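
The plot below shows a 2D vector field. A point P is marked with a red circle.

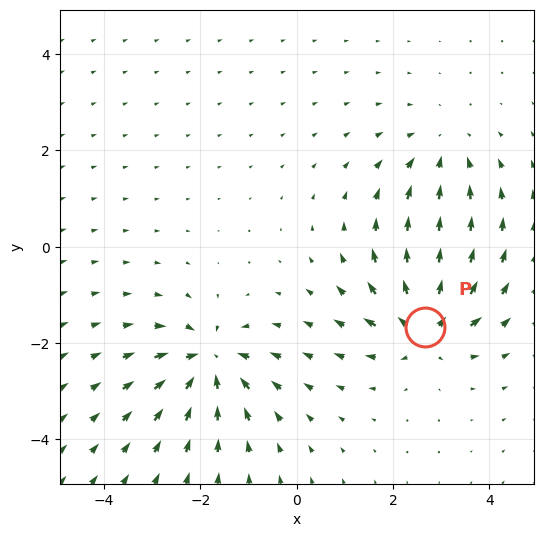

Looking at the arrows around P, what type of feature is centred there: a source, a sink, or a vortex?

source

At P (2.7, -1.7) the arrows spread outward. Divergence about +6, curl ≈0 — positive divergence with near-zero curl is a source.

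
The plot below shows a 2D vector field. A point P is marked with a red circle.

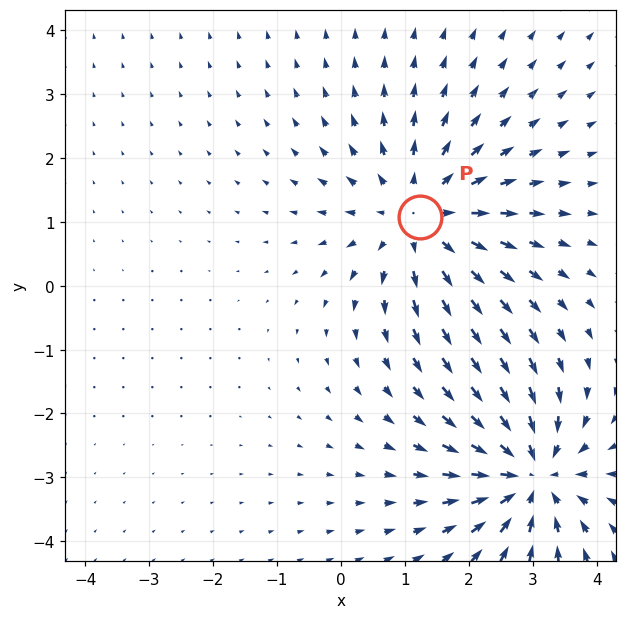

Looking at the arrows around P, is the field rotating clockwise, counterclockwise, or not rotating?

not rotating

Near P at (1.2, 1.1) the arrows show no circulation. The curl there is ≈0.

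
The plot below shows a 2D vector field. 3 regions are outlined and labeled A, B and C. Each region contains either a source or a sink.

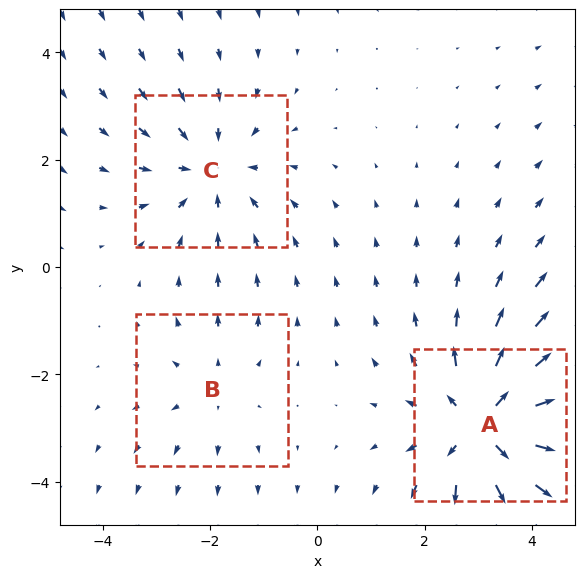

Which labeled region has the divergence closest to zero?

Divergence at each region's feature centre — A: about +4, B: about +2, C: about -3. Region B is closest to zero.

B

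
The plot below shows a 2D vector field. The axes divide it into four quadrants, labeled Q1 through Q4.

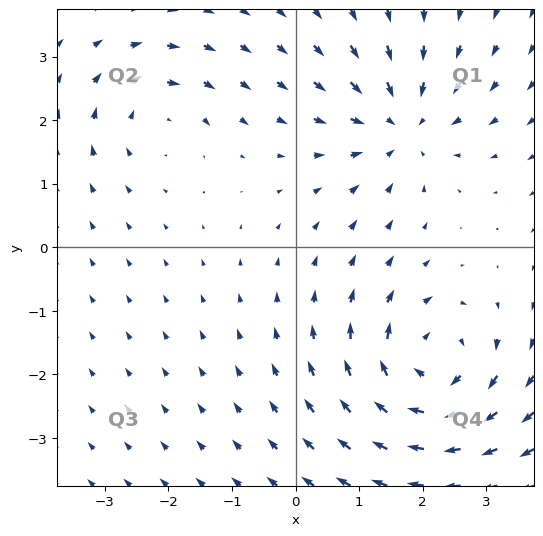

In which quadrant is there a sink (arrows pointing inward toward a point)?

Q1

The sink sits at approximately (1.7, 1.9), which lies in quadrant Q1. The divergence there is about -4, negative as expected for a sink.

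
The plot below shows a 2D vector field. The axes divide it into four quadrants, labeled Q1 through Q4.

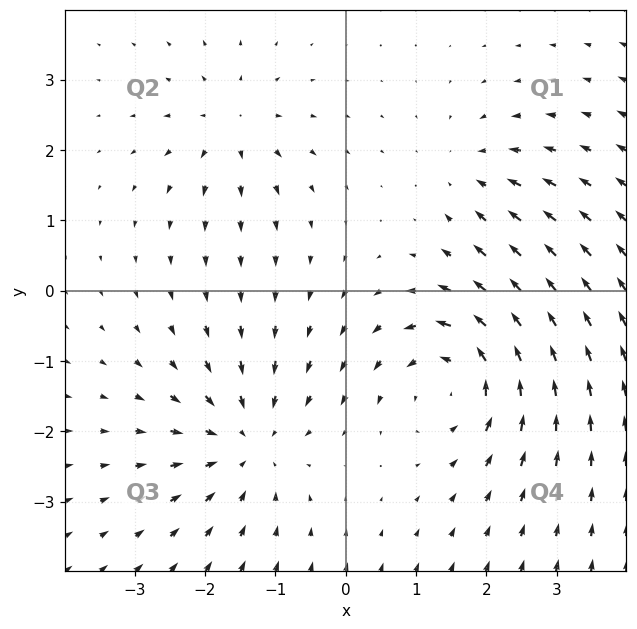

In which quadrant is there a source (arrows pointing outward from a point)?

The source sits at approximately (-1.6, 2.3), which lies in quadrant Q2. The divergence there is about +4, positive as expected for a source.

Q2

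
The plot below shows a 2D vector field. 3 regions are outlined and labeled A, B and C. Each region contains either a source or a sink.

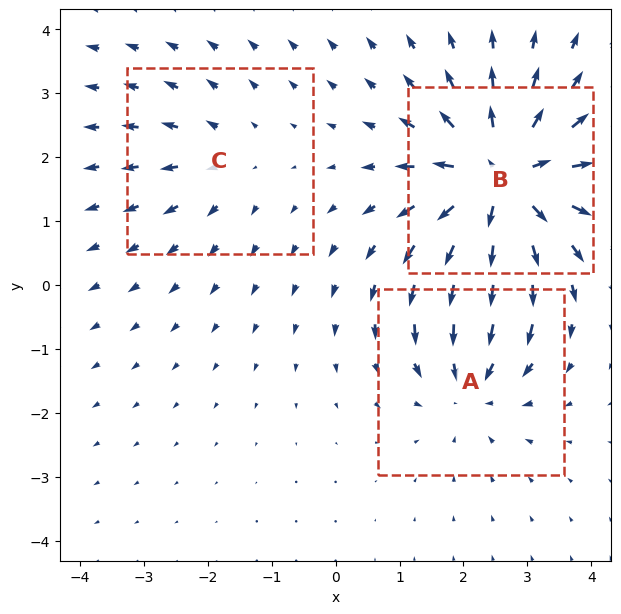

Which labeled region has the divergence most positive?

Divergence at each region's feature centre — A: about -3, B: about +6, C: about +2. Region B is most positive.

B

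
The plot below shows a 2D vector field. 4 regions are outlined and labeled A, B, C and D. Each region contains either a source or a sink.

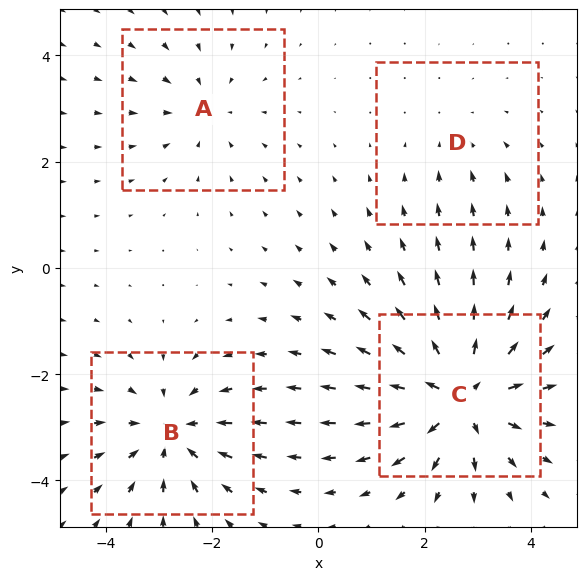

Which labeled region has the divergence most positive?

Divergence at each region's feature centre — A: about -3, B: about -5, C: about +7, D: about -2. Region C is most positive.

C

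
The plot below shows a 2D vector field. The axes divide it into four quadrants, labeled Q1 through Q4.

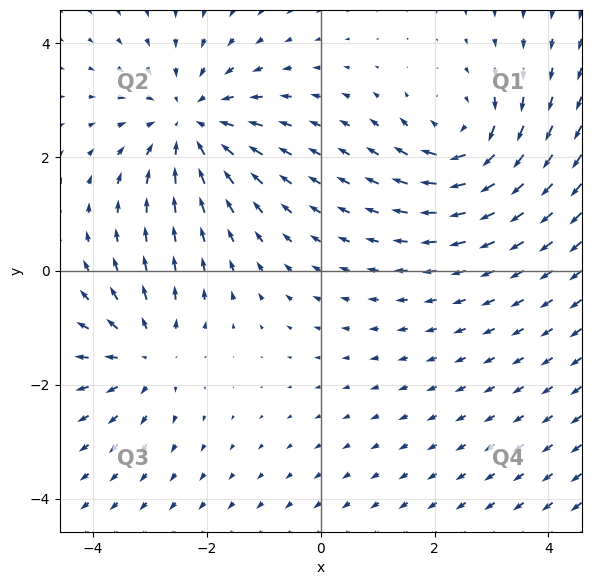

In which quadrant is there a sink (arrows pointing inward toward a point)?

Q2

The sink sits at approximately (-2.3, 2.6), which lies in quadrant Q2. The divergence there is about -4, negative as expected for a sink.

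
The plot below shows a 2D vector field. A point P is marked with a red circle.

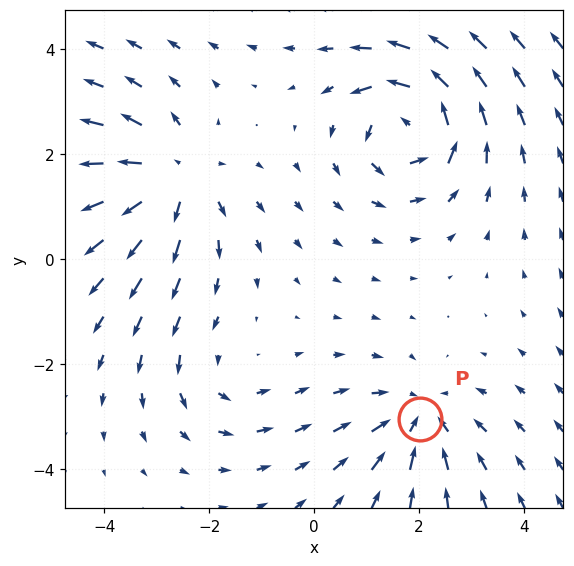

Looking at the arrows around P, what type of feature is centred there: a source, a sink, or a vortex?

sink

At P (2.0, -3.1) the arrows converge inward. Divergence about -4, curl ≈0 — negative divergence with near-zero curl is a sink.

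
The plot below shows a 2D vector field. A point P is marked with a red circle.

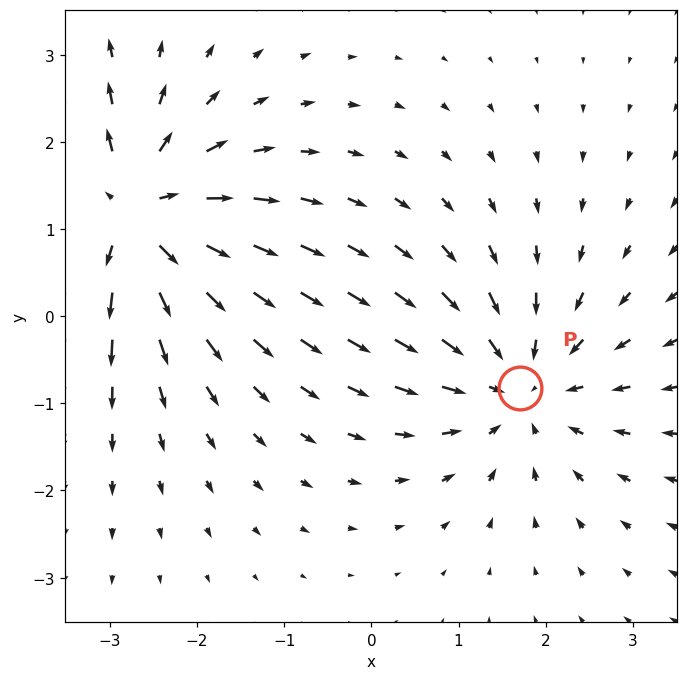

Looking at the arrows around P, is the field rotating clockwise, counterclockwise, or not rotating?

Near P at (1.7, -0.8) the arrows show no circulation. The curl there is ≈0.

not rotating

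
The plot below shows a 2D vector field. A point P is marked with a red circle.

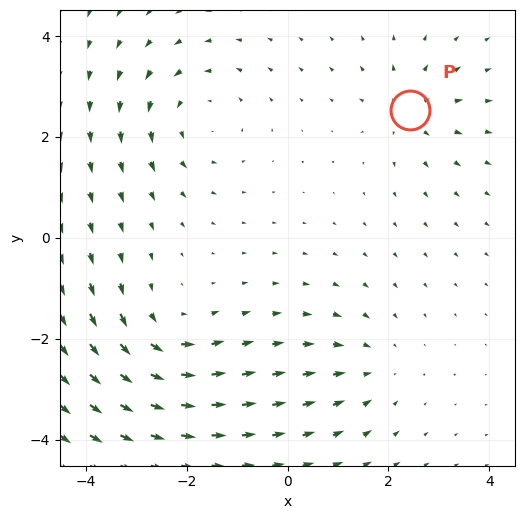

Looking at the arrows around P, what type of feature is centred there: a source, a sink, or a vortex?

At P (2.4, 2.5) the arrows spread outward. Divergence about +4, curl ≈0 — positive divergence with near-zero curl is a source.

source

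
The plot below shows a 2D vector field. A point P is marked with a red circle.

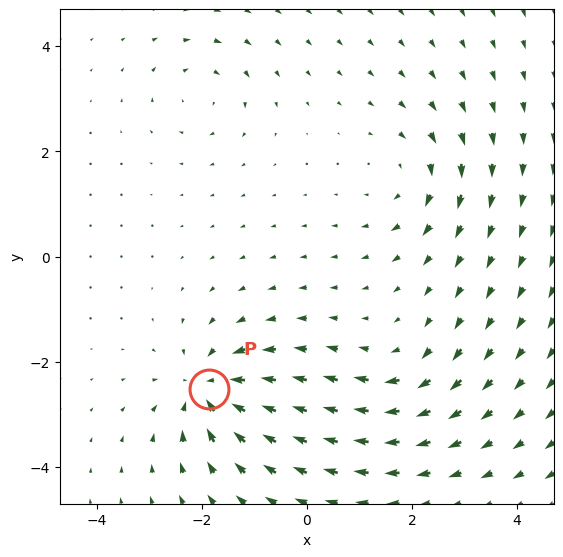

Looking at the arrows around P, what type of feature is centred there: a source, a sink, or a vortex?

sink

At P (-1.9, -2.5) the arrows converge inward. Divergence about -6, curl ≈0 — negative divergence with near-zero curl is a sink.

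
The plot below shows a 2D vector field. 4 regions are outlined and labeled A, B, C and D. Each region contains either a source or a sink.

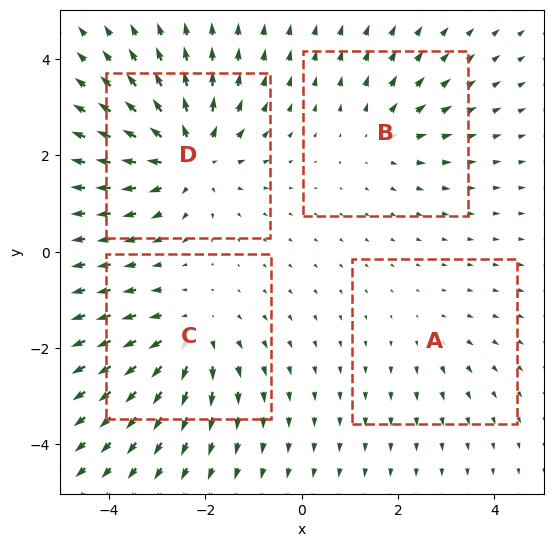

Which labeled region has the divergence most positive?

Divergence at each region's feature centre — A: about +2, B: about +3, C: about +5, D: about +6. Region D is most positive.

D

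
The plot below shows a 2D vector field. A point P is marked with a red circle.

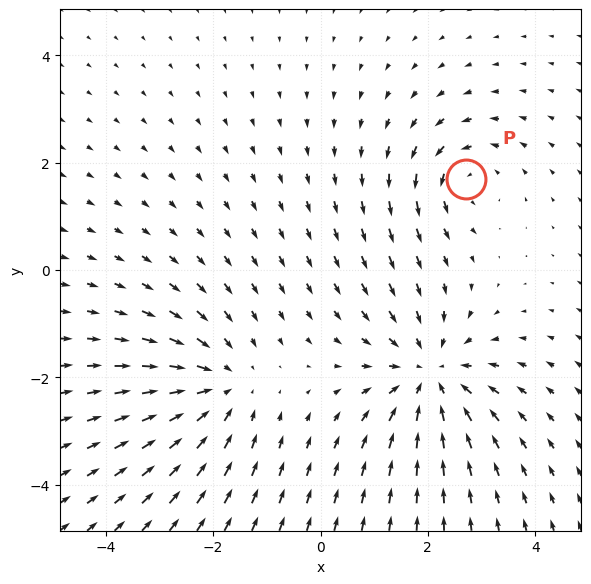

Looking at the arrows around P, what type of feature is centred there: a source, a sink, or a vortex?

At P (2.7, 1.7) the arrows circulate counterclockwise. Divergence ≈0, curl about +4 — near-zero divergence with nonzero curl is a vortex.

vortex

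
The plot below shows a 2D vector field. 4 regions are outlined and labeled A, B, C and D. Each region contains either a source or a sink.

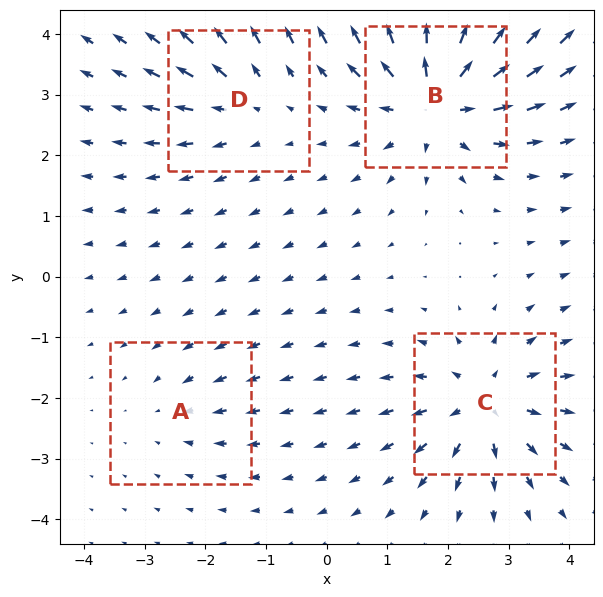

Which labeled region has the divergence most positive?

B

Divergence at each region's feature centre — A: about -2, B: about +7, C: about +6, D: about +3. Region B is most positive.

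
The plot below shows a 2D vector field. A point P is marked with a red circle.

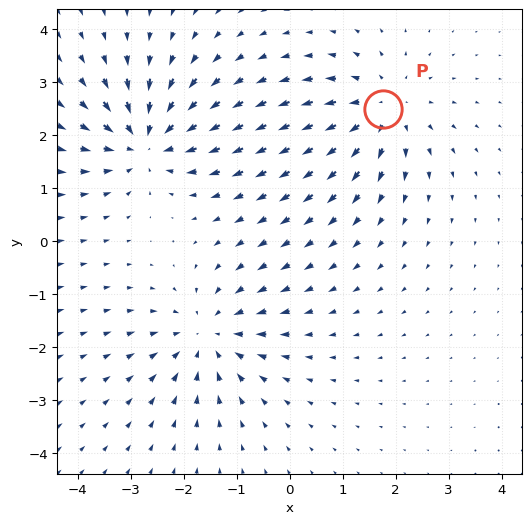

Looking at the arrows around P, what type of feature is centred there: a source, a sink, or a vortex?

source

At P (1.8, 2.5) the arrows spread outward. Divergence about +5, curl ≈0 — positive divergence with near-zero curl is a source.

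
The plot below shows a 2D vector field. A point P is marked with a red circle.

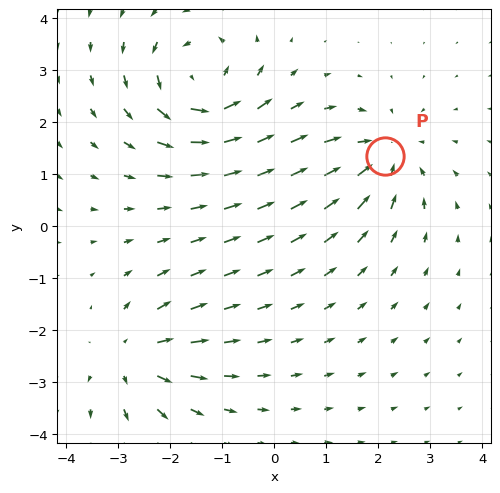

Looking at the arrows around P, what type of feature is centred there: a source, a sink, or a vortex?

sink

At P (2.1, 1.3) the arrows converge inward. Divergence about -4, curl ≈0 — negative divergence with near-zero curl is a sink.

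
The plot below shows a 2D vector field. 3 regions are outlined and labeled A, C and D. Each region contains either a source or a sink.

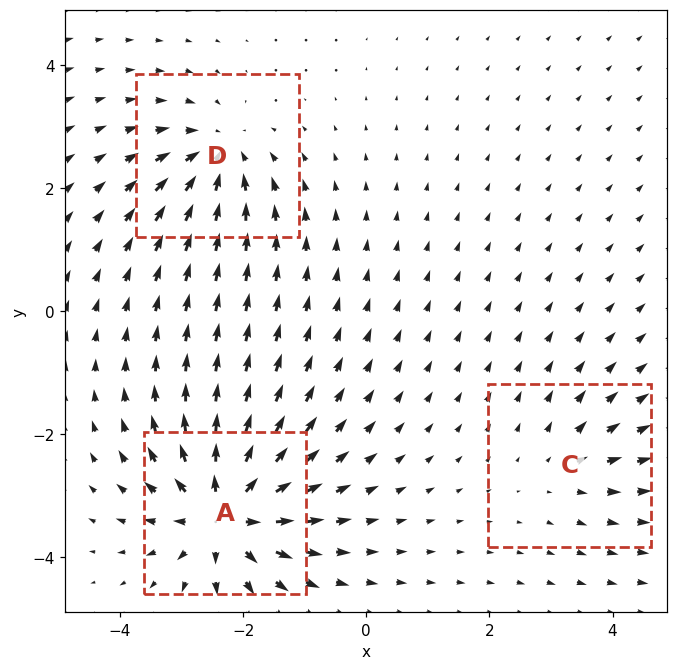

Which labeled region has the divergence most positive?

A

Divergence at each region's feature centre — A: about +6, C: about +2, D: about -4. Region A is most positive.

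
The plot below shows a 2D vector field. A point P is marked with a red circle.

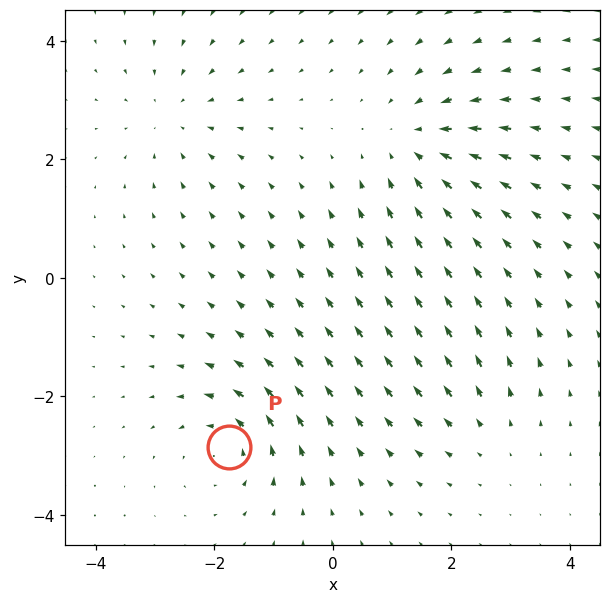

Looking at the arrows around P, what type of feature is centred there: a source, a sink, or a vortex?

vortex

At P (-1.7, -2.9) the arrows circulate counterclockwise. Divergence ≈0, curl about +5 — near-zero divergence with nonzero curl is a vortex.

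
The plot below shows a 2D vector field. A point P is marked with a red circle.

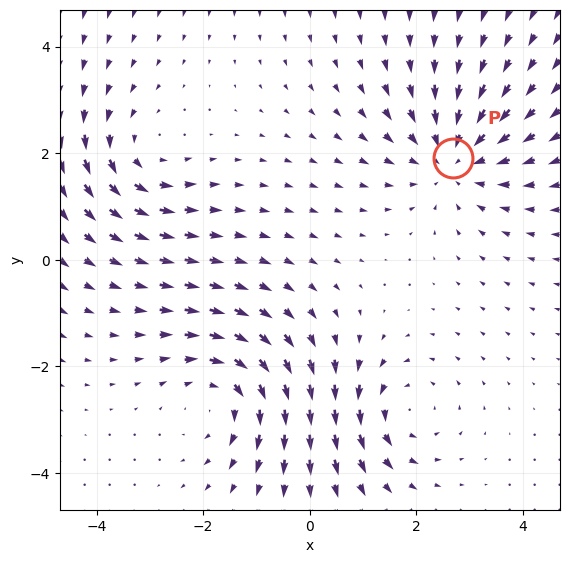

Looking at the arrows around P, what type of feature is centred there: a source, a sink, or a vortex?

At P (2.7, 1.9) the arrows converge inward. Divergence about -4, curl ≈0 — negative divergence with near-zero curl is a sink.

sink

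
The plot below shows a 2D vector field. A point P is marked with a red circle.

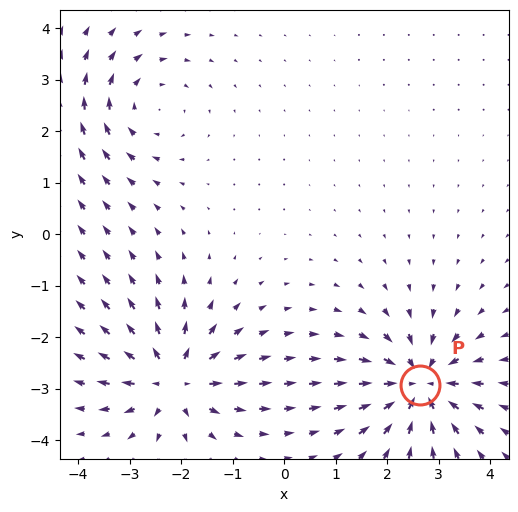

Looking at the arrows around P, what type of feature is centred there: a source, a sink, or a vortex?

At P (2.6, -2.9) the arrows converge inward. Divergence about -5, curl ≈0 — negative divergence with near-zero curl is a sink.

sink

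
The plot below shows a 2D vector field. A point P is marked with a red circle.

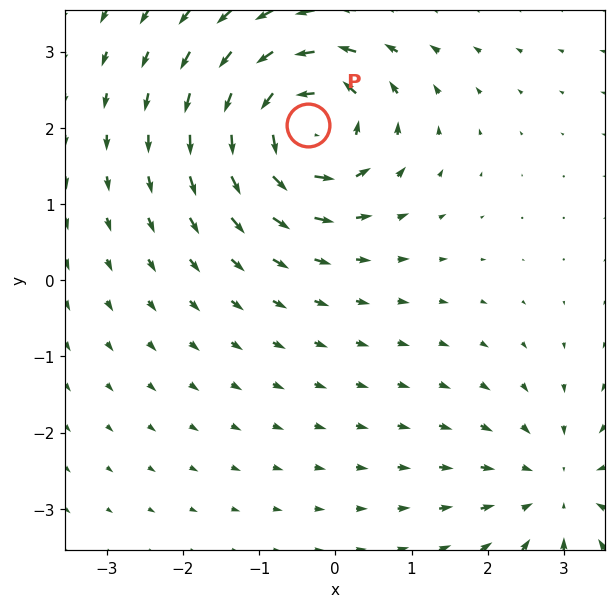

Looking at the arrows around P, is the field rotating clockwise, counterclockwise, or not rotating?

counterclockwise

Near P at (-0.4, 2.0) the arrows circulate counterclockwise. The curl (z-component) there is about +7; positive curl means counterclockwise rotation.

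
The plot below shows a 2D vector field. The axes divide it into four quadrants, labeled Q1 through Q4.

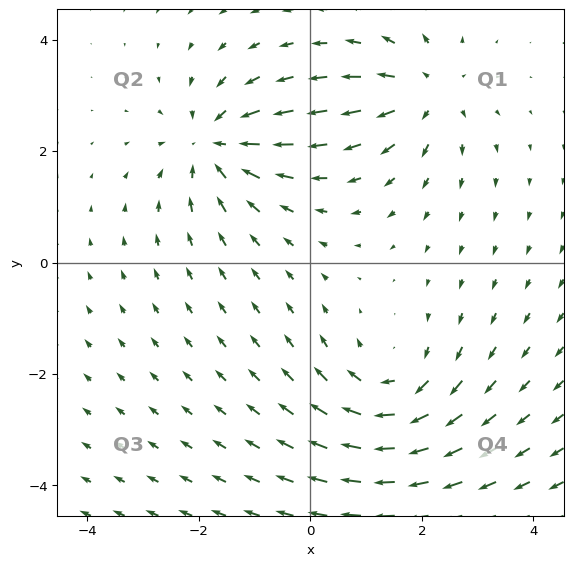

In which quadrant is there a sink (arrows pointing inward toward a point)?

The sink sits at approximately (-1.7, 2.1), which lies in quadrant Q2. The divergence there is about -5, negative as expected for a sink.

Q2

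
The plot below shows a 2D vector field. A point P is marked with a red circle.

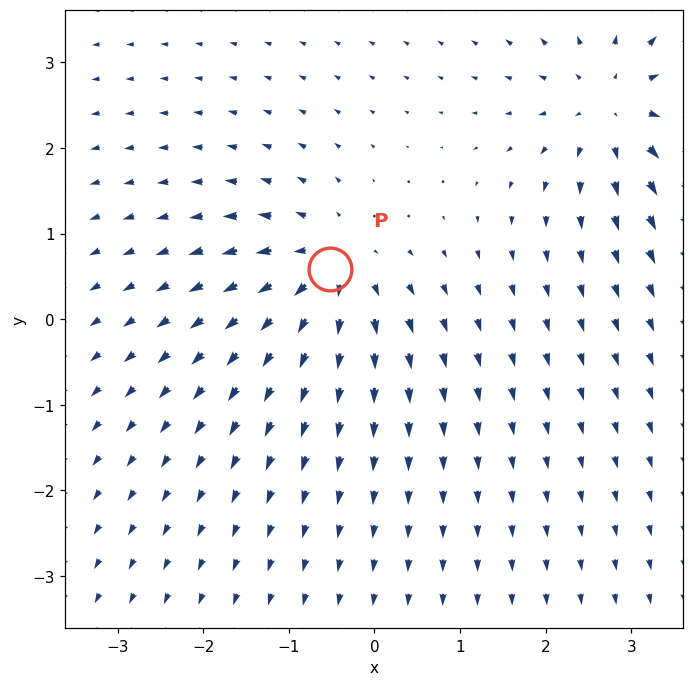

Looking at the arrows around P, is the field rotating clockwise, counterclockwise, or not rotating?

not rotating

Near P at (-0.5, 0.6) the arrows show no circulation. The curl there is ≈0.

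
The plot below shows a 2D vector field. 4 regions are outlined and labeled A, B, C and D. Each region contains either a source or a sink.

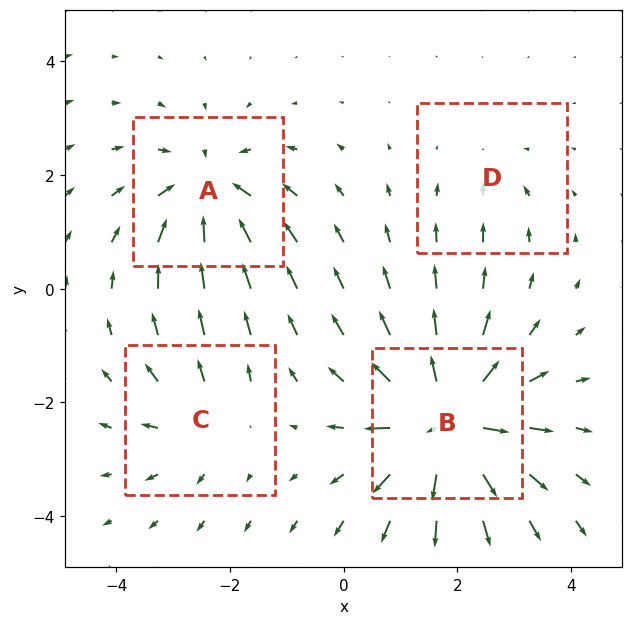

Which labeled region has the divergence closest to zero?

Divergence at each region's feature centre — A: about -5, B: about +8, C: about +3, D: about -2. Region D is closest to zero.

D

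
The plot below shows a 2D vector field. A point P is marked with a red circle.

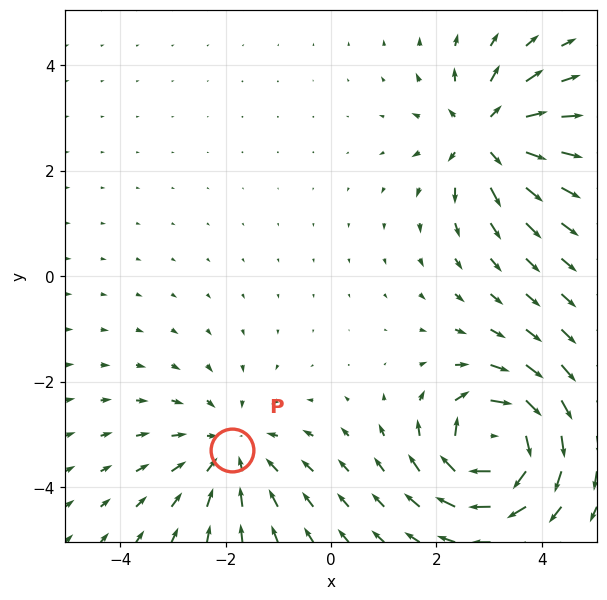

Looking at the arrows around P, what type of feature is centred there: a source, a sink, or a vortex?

sink

At P (-1.9, -3.3) the arrows converge inward. Divergence about -3, curl ≈0 — negative divergence with near-zero curl is a sink.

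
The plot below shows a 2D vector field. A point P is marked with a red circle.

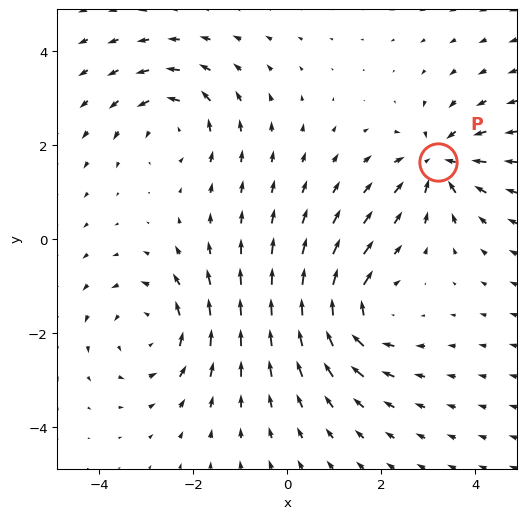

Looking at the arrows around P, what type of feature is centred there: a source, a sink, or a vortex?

sink

At P (3.2, 1.6) the arrows converge inward. Divergence about -5, curl ≈0 — negative divergence with near-zero curl is a sink.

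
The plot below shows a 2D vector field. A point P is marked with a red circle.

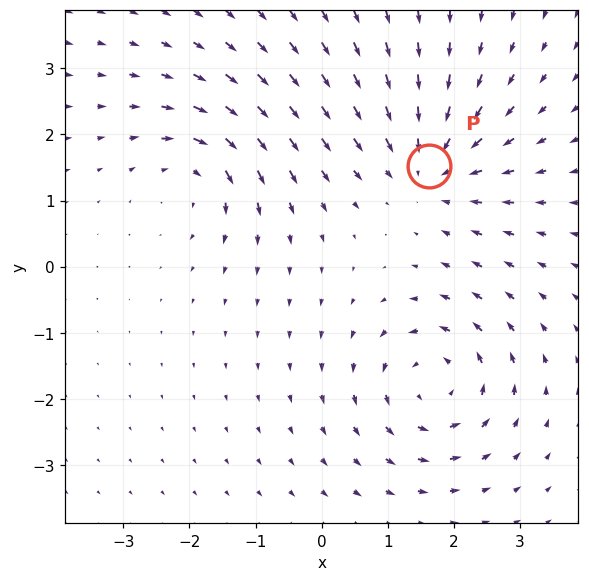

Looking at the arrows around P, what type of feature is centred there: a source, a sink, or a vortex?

At P (1.6, 1.5) the arrows converge inward. Divergence about -4, curl ≈0 — negative divergence with near-zero curl is a sink.

sink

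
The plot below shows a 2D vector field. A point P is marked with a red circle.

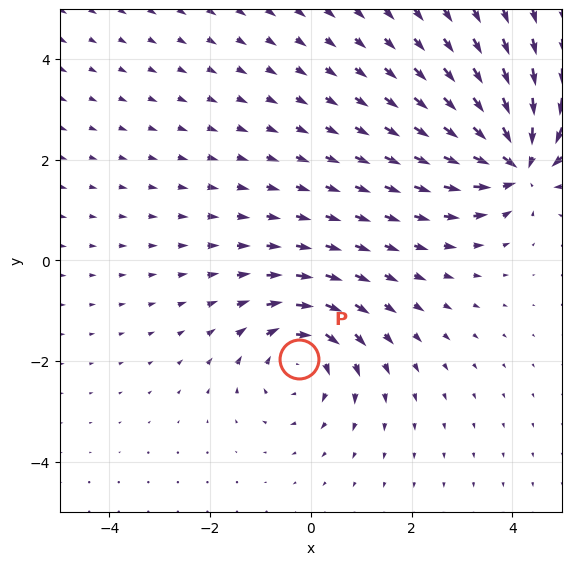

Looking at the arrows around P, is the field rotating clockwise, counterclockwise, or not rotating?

Near P at (-0.2, -2.0) the arrows circulate clockwise. The curl (z-component) there is about -3; negative curl means clockwise rotation.

clockwise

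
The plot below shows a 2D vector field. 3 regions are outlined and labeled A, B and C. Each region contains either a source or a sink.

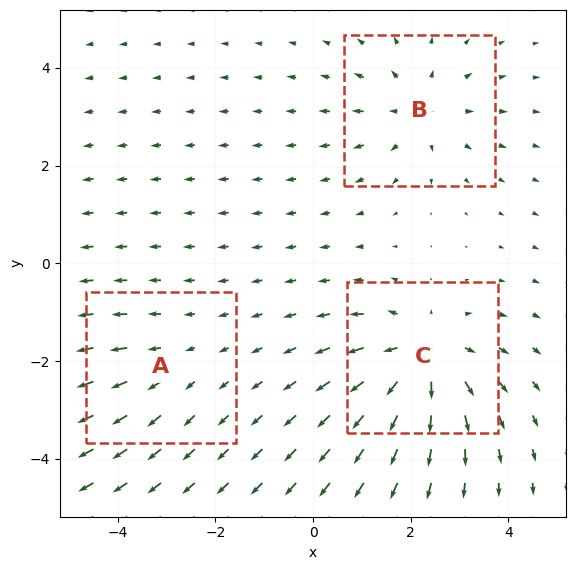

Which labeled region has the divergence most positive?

Divergence at each region's feature centre — A: about +2, B: about +3, C: about +5. Region C is most positive.

C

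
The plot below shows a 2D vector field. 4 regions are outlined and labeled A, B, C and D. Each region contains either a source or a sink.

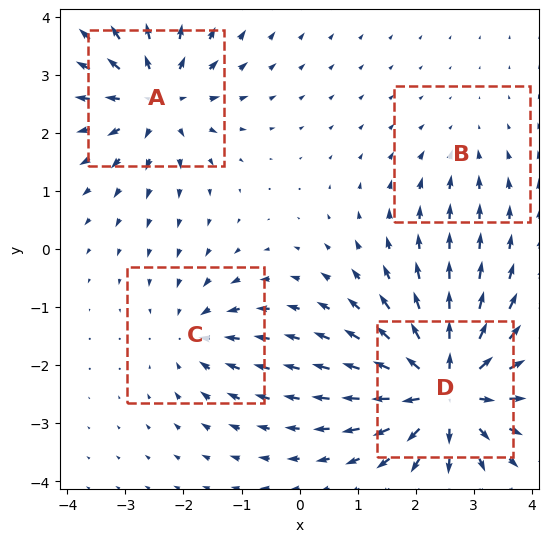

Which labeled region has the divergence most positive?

D

Divergence at each region's feature centre — A: about +6, B: about -2, C: about -4, D: about +9. Region D is most positive.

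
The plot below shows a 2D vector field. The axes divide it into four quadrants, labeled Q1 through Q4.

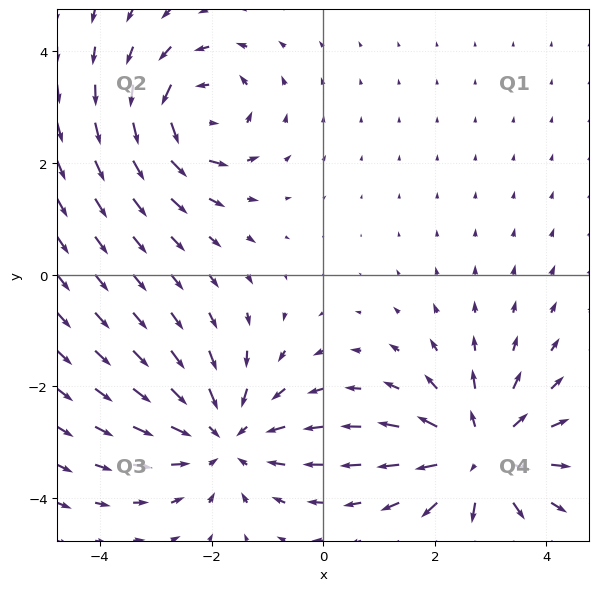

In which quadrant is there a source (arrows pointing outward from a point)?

Q4

The source sits at approximately (2.8, -3.2), which lies in quadrant Q4. The divergence there is about +4, positive as expected for a source.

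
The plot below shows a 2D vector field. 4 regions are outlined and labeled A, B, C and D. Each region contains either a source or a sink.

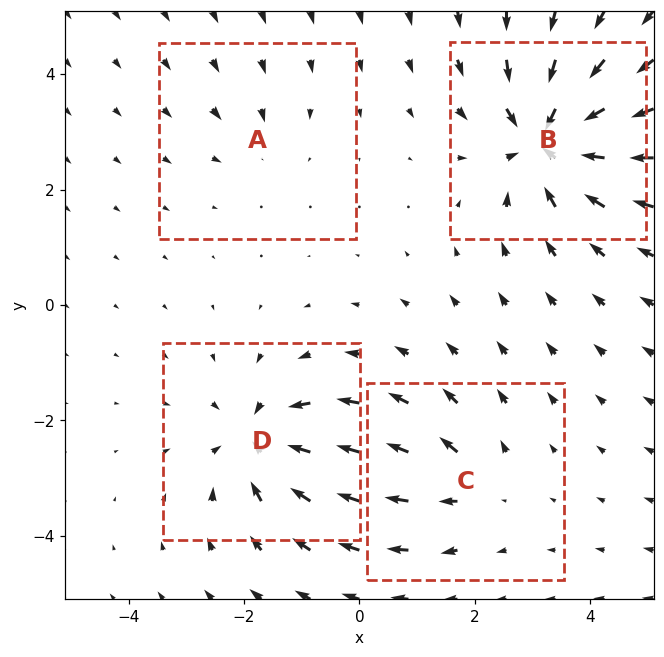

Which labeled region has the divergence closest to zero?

Divergence at each region's feature centre — A: about -2, B: about -7, C: about +4, D: about -6. Region A is closest to zero.

A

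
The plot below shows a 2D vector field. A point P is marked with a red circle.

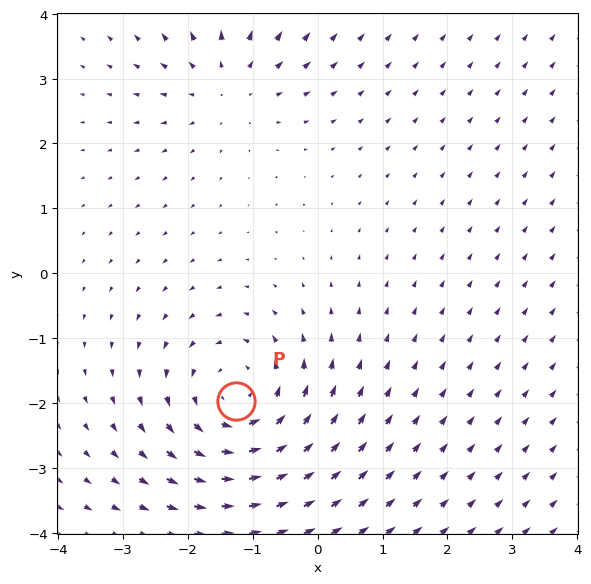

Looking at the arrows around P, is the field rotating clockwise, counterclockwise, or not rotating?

Near P at (-1.3, -2.0) the arrows circulate counterclockwise. The curl (z-component) there is about +4; positive curl means counterclockwise rotation.

counterclockwise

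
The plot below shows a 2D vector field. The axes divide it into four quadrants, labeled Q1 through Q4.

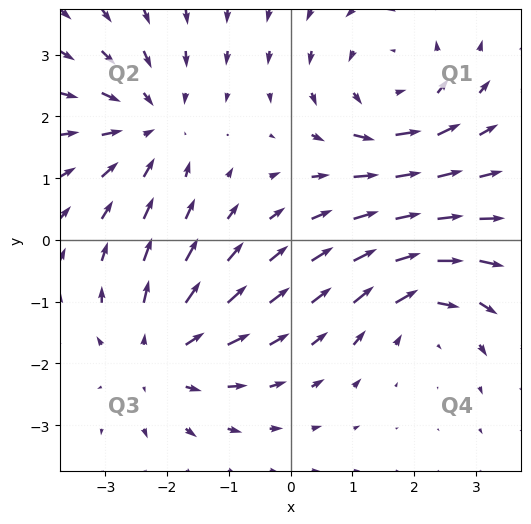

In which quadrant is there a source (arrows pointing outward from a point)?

The source sits at approximately (-2.1, -1.9), which lies in quadrant Q3. The divergence there is about +4, positive as expected for a source.

Q3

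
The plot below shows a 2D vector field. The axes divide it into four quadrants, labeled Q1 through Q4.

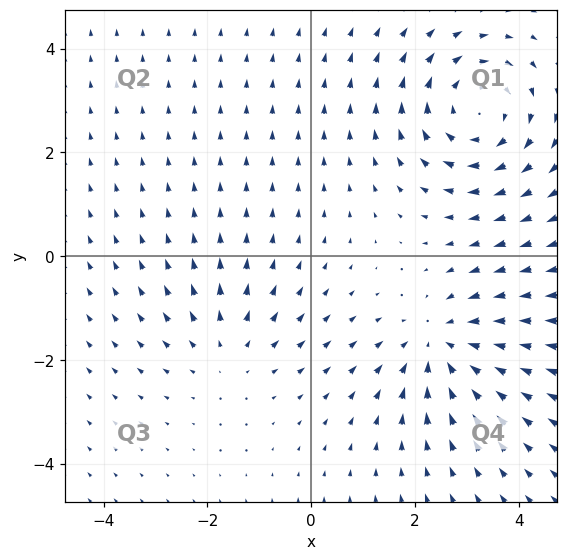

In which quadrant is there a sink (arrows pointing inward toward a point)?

The sink sits at approximately (2.5, -1.7), which lies in quadrant Q4. The divergence there is about -4, negative as expected for a sink.

Q4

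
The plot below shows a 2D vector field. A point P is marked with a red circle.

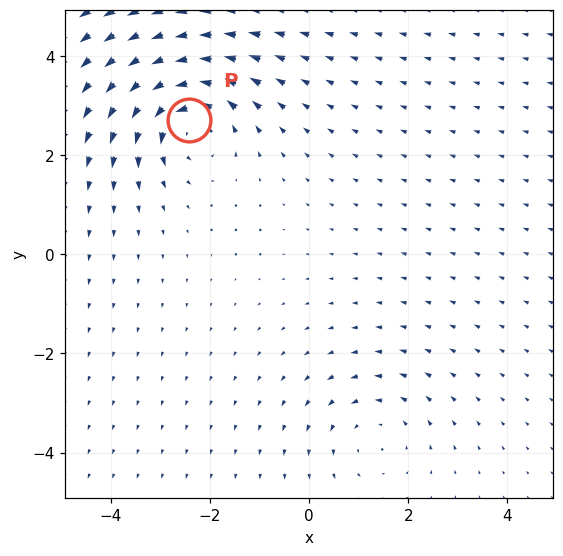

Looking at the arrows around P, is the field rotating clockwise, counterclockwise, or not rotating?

counterclockwise

Near P at (-2.4, 2.7) the arrows circulate counterclockwise. The curl (z-component) there is about +5; positive curl means counterclockwise rotation.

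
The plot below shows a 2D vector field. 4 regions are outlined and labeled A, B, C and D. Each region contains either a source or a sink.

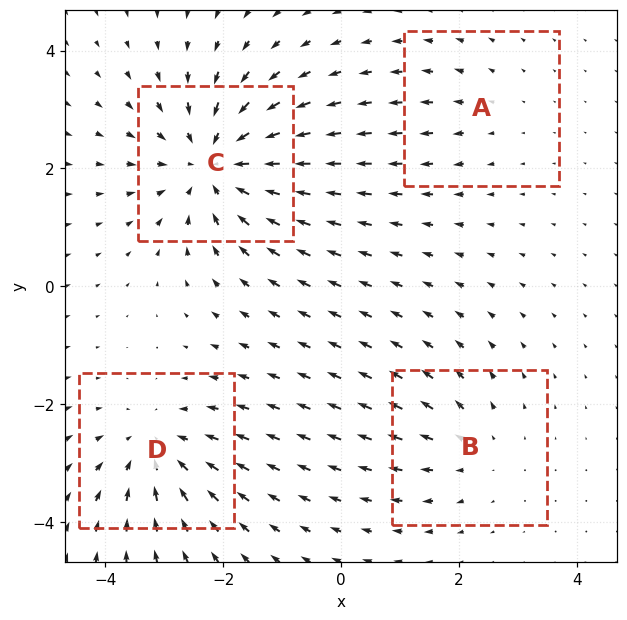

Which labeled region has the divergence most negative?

Divergence at each region's feature centre — A: about +2, B: about +3, C: about -6, D: about -4. Region C is most negative.

C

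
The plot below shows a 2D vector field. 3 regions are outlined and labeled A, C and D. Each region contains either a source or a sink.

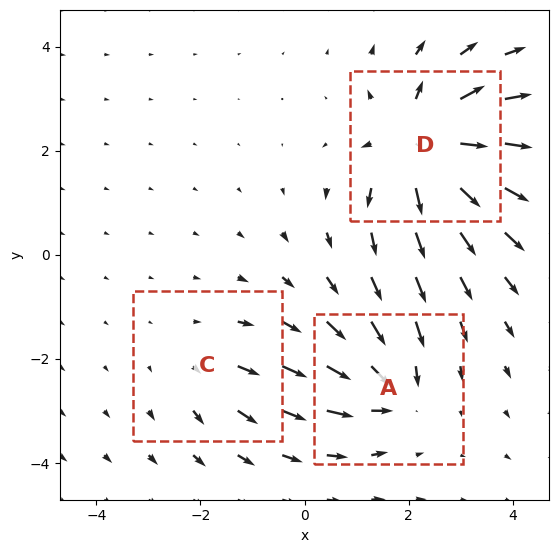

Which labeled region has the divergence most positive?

Divergence at each region's feature centre — A: about -4, C: about +2, D: about +6. Region D is most positive.

D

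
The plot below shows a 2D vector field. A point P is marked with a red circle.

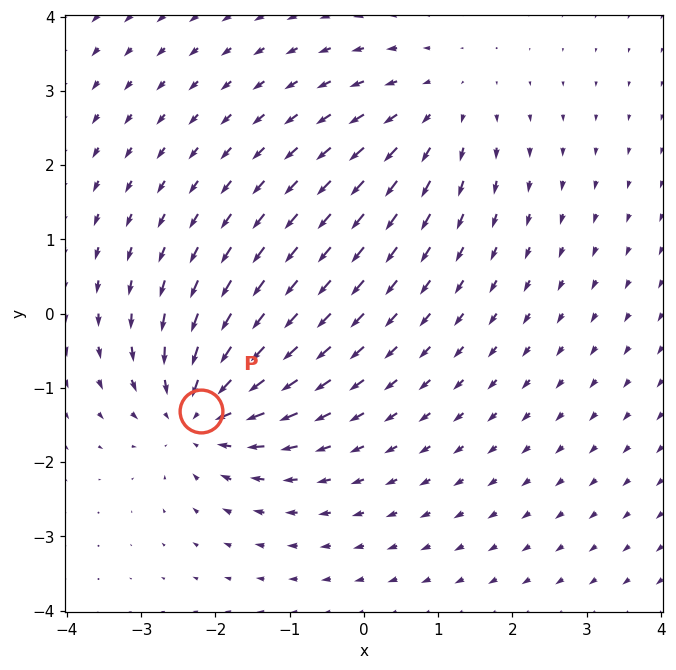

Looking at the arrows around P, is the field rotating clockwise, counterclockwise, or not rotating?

not rotating

Near P at (-2.2, -1.3) the arrows show no circulation. The curl there is ≈0.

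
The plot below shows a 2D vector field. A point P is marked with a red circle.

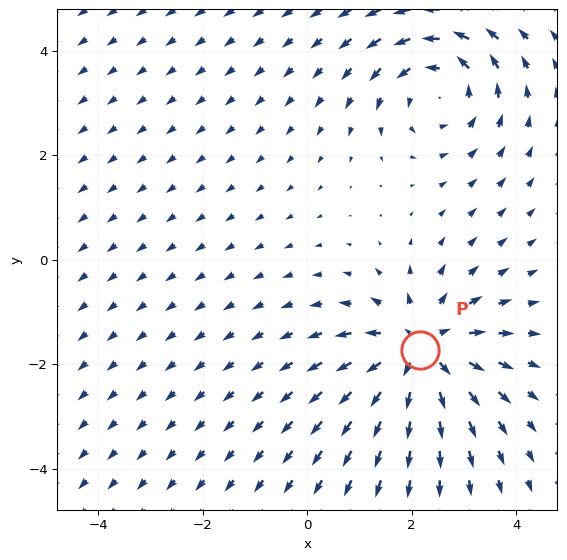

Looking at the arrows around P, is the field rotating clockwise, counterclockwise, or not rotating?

not rotating

Near P at (2.2, -1.7) the arrows show no circulation. The curl there is ≈0.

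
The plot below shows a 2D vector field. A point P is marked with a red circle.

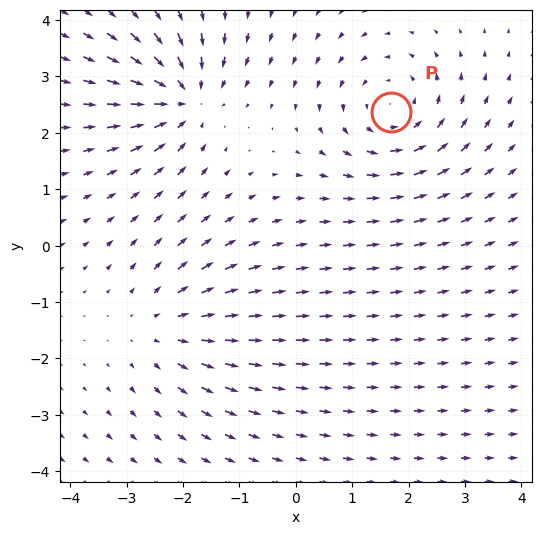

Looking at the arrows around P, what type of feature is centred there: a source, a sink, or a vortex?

vortex

At P (1.7, 2.4) the arrows circulate counterclockwise. Divergence ≈0, curl about +3 — near-zero divergence with nonzero curl is a vortex.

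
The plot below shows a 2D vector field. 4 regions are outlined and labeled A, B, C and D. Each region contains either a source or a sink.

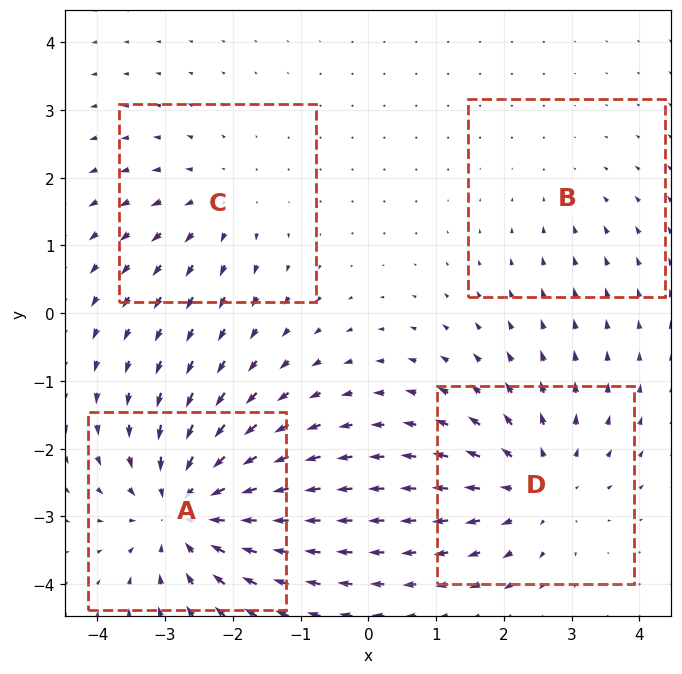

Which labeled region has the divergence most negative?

Divergence at each region's feature centre — A: about -7, B: about -2, C: about +3, D: about +5. Region A is most negative.

A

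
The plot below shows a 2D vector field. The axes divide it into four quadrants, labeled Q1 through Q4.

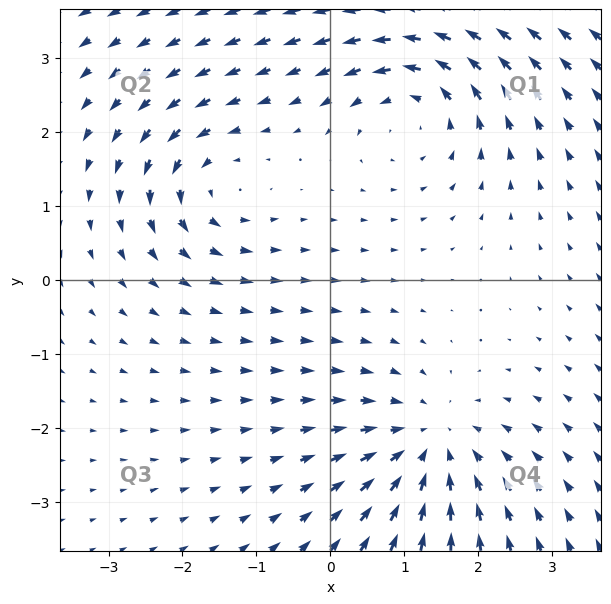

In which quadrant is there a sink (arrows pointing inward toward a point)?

The sink sits at approximately (1.3, -2.2), which lies in quadrant Q4. The divergence there is about -5, negative as expected for a sink.

Q4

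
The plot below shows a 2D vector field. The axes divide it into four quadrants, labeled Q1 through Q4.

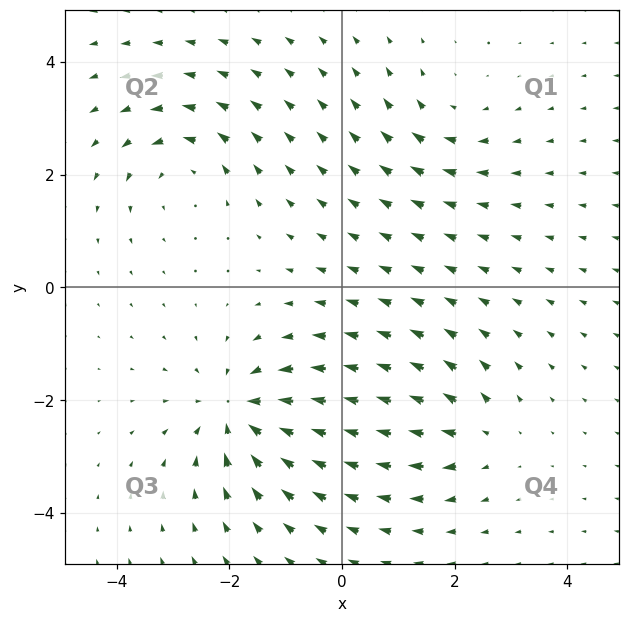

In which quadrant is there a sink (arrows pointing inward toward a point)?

The sink sits at approximately (-1.8, -2.2), which lies in quadrant Q3. The divergence there is about -5, negative as expected for a sink.

Q3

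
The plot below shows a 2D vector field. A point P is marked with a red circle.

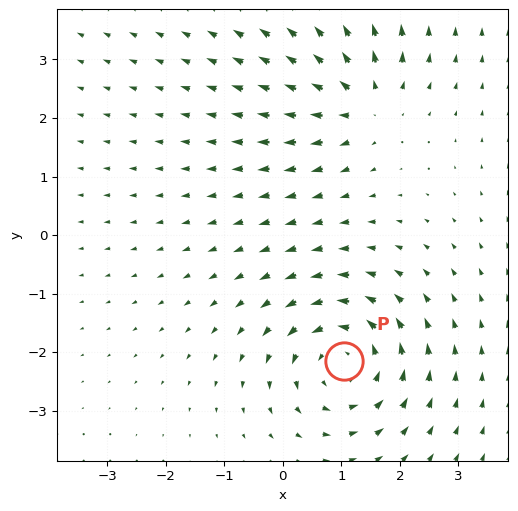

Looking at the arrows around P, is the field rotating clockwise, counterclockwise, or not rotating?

Near P at (1.1, -2.2) the arrows circulate counterclockwise. The curl (z-component) there is about +4; positive curl means counterclockwise rotation.

counterclockwise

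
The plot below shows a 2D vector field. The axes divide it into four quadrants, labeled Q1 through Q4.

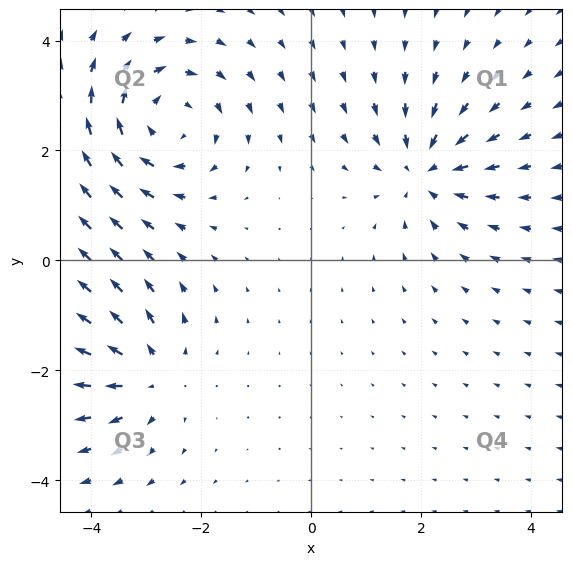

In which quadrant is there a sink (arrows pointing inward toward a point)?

Q1

The sink sits at approximately (2.1, 1.6), which lies in quadrant Q1. The divergence there is about -3, negative as expected for a sink.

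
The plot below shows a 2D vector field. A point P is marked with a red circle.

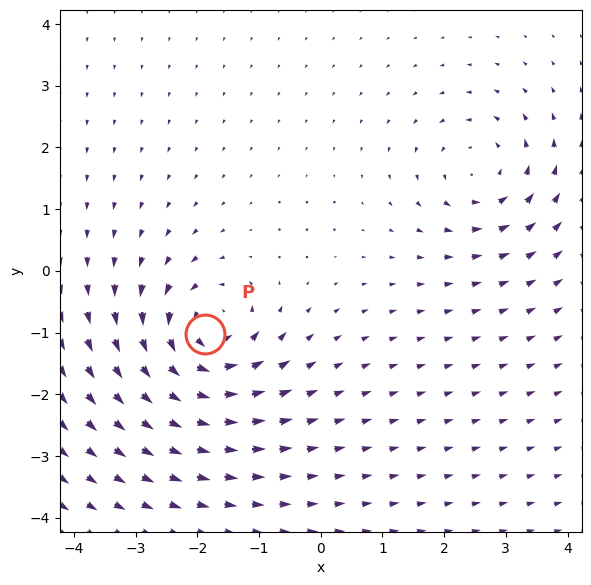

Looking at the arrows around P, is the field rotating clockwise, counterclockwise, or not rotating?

counterclockwise

Near P at (-1.9, -1.0) the arrows circulate counterclockwise. The curl (z-component) there is about +7; positive curl means counterclockwise rotation.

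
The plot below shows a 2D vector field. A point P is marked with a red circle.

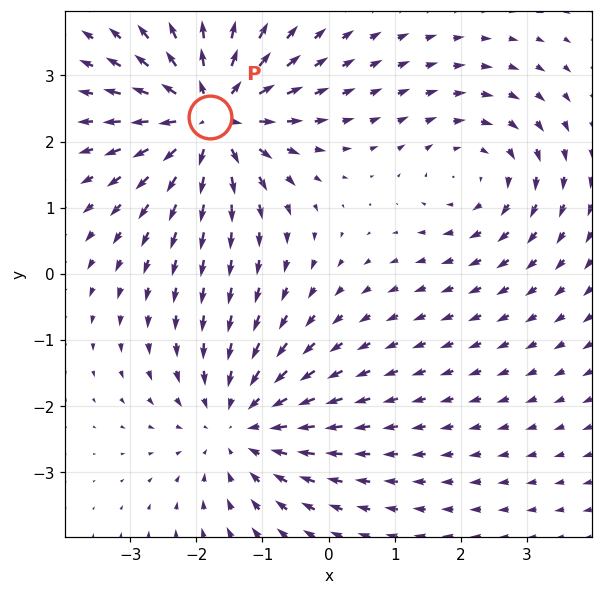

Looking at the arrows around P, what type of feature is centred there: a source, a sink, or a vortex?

source

At P (-1.8, 2.4) the arrows spread outward. Divergence about +5, curl ≈0 — positive divergence with near-zero curl is a source.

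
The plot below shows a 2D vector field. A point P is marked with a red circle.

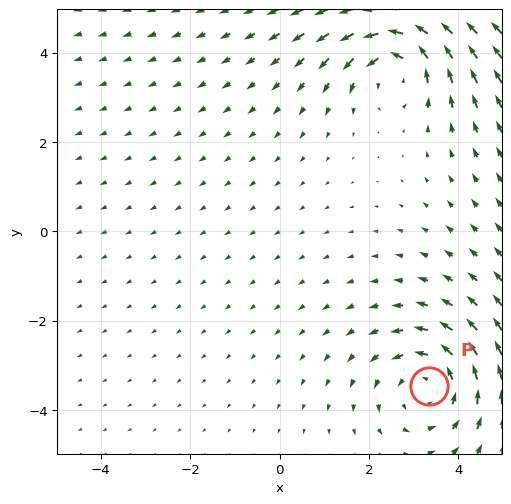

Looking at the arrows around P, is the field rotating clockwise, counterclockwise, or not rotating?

Near P at (3.3, -3.5) the arrows circulate counterclockwise. The curl (z-component) there is about +4; positive curl means counterclockwise rotation.

counterclockwise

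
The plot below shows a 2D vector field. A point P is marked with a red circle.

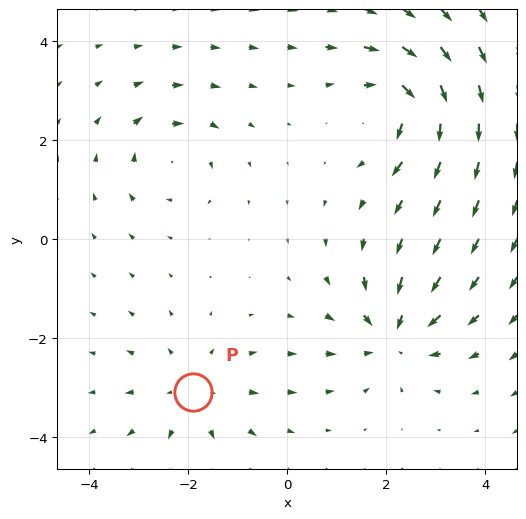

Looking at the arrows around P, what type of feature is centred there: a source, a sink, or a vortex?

At P (-1.9, -3.1) the arrows spread outward. Divergence about +3, curl ≈0 — positive divergence with near-zero curl is a source.

source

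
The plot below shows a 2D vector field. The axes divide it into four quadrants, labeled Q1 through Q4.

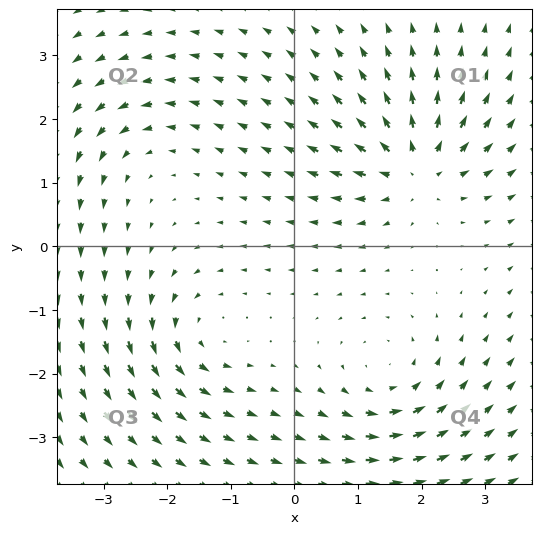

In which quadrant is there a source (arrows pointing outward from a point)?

Q1

The source sits at approximately (1.9, 1.2), which lies in quadrant Q1. The divergence there is about +7, positive as expected for a source.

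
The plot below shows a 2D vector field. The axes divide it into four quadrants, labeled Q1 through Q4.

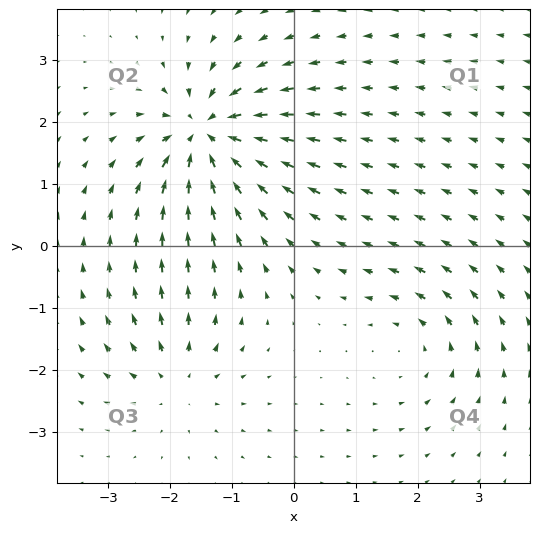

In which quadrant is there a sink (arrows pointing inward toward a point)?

Q2

The sink sits at approximately (-1.4, 1.8), which lies in quadrant Q2. The divergence there is about -7, negative as expected for a sink.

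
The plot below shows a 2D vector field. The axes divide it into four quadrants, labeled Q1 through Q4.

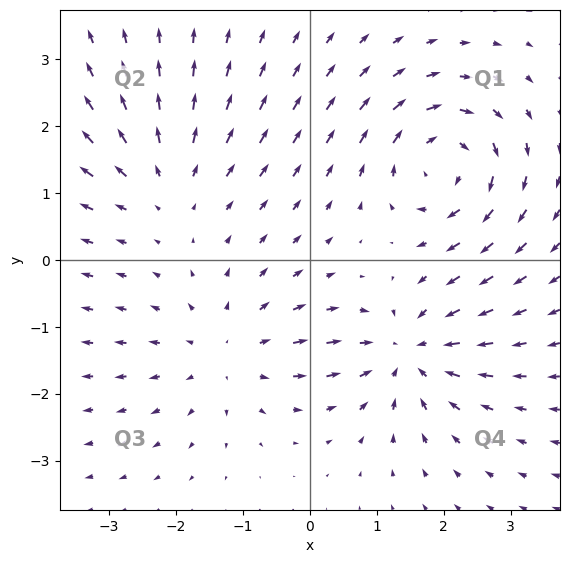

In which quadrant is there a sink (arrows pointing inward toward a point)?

The sink sits at approximately (1.5, -1.4), which lies in quadrant Q4. The divergence there is about -5, negative as expected for a sink.

Q4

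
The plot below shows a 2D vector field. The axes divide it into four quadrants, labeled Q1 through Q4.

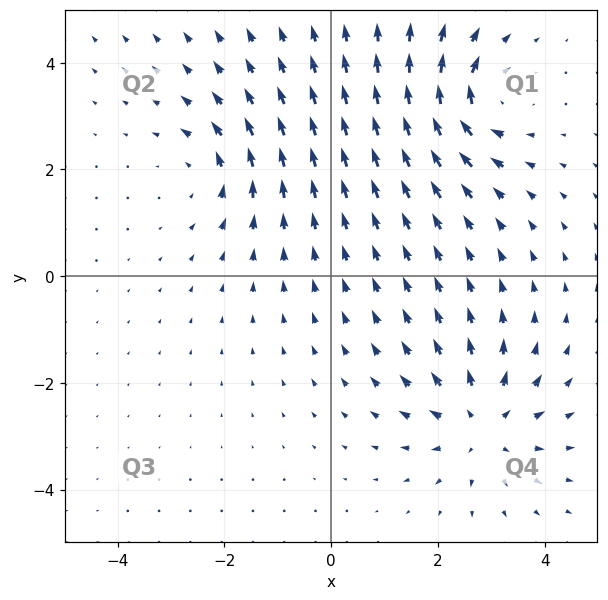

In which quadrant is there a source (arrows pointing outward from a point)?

The source sits at approximately (2.8, -2.8), which lies in quadrant Q4. The divergence there is about +4, positive as expected for a source.

Q4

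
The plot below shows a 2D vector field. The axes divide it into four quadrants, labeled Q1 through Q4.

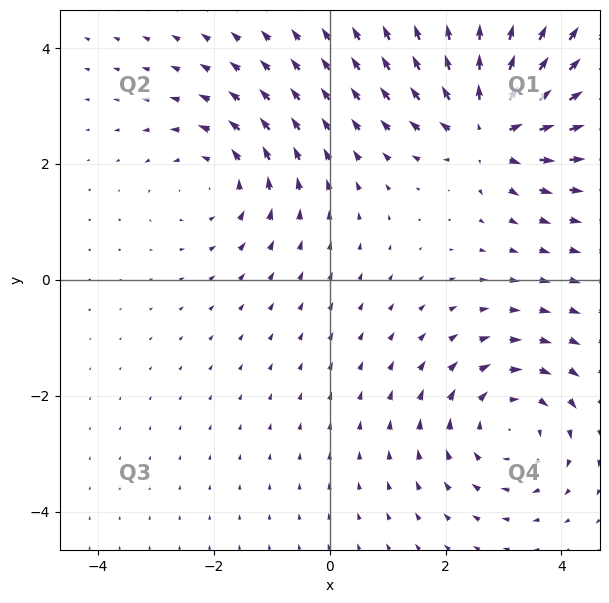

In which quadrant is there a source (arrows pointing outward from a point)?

Q1

The source sits at approximately (2.8, 2.6), which lies in quadrant Q1. The divergence there is about +4, positive as expected for a source.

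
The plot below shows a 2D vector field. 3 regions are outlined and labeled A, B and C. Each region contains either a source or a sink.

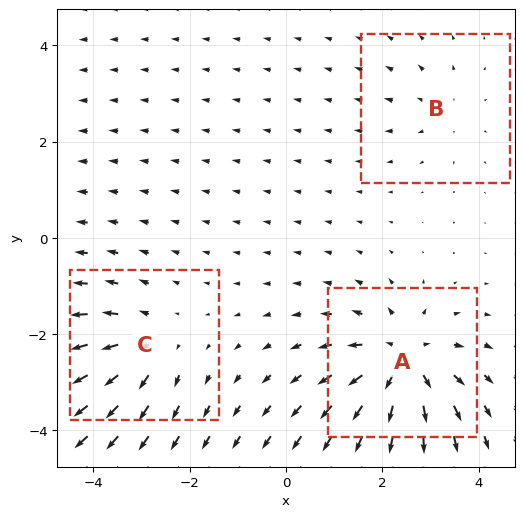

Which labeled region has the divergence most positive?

A

Divergence at each region's feature centre — A: about +5, B: about +2, C: about +3. Region A is most positive.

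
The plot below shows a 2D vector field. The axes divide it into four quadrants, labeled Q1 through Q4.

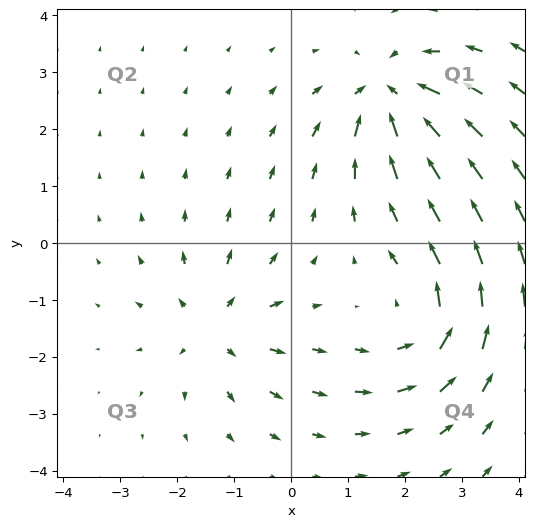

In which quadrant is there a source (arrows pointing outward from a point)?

The source sits at approximately (-1.3, -1.5), which lies in quadrant Q3. The divergence there is about +5, positive as expected for a source.

Q3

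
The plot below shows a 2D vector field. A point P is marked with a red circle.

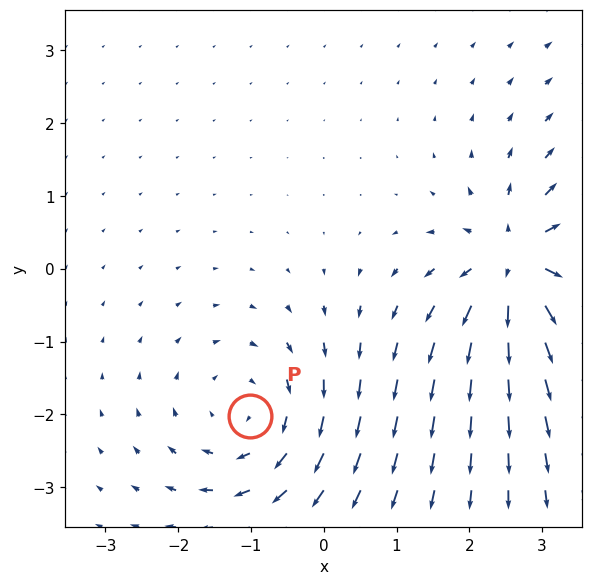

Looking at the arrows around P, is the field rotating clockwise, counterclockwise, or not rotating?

Near P at (-1.0, -2.0) the arrows circulate clockwise. The curl (z-component) there is about -4; negative curl means clockwise rotation.

clockwise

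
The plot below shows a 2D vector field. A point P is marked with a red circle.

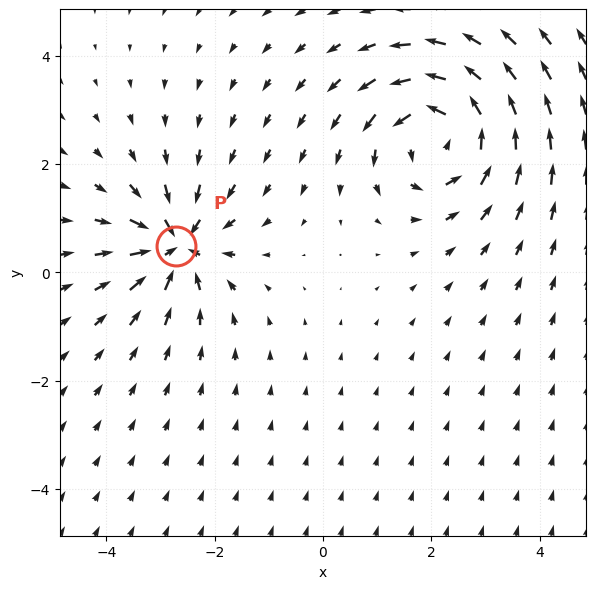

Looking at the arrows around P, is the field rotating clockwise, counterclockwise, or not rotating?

Near P at (-2.7, 0.5) the arrows show no circulation. The curl there is ≈0.

not rotating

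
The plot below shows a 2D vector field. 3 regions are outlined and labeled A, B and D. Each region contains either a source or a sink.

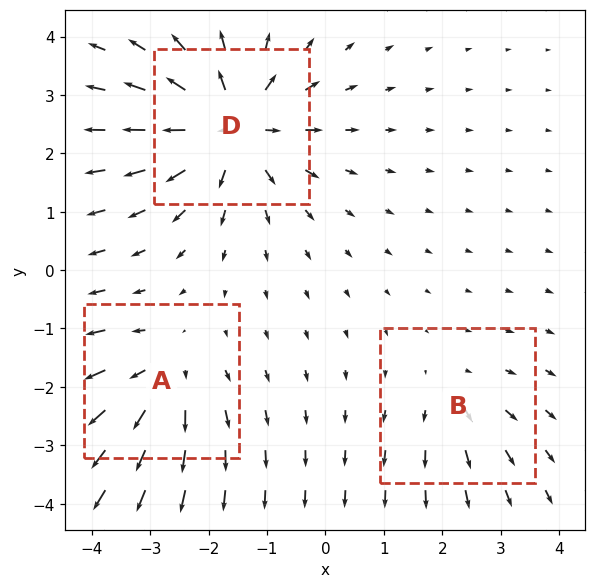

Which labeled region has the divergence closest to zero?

B

Divergence at each region's feature centre — A: about +3, B: about +2, D: about +6. Region B is closest to zero.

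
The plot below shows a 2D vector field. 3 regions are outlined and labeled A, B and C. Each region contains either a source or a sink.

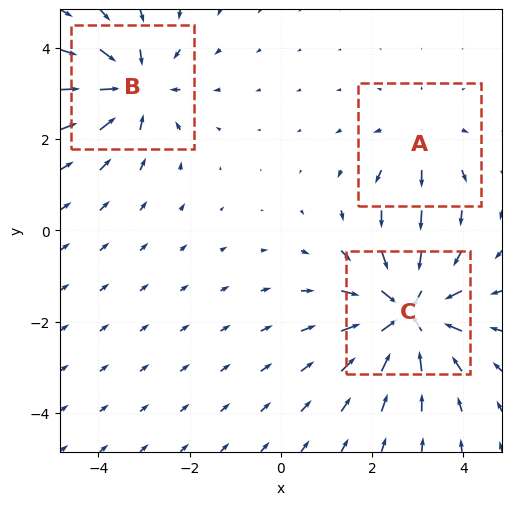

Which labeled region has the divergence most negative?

C

Divergence at each region's feature centre — A: about +2, B: about -4, C: about -6. Region C is most negative.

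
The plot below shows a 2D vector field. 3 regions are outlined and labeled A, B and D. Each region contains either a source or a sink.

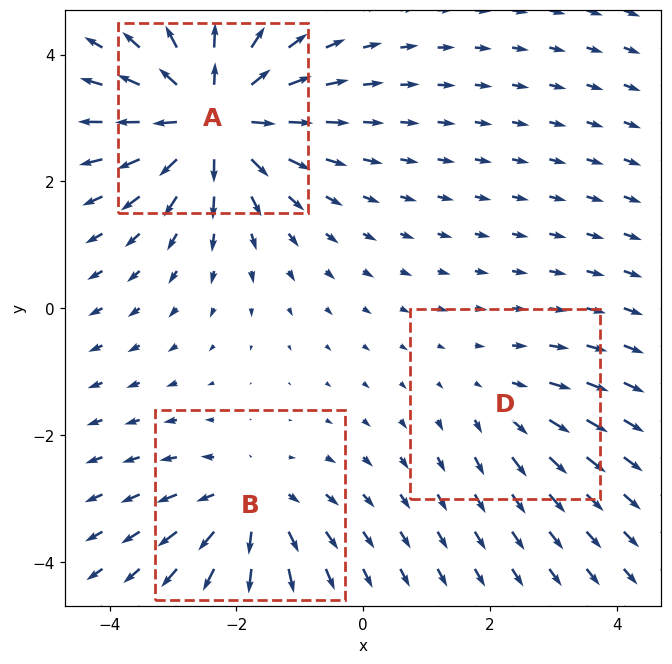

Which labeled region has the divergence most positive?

Divergence at each region's feature centre — A: about +6, B: about +3, D: about +2. Region A is most positive.

A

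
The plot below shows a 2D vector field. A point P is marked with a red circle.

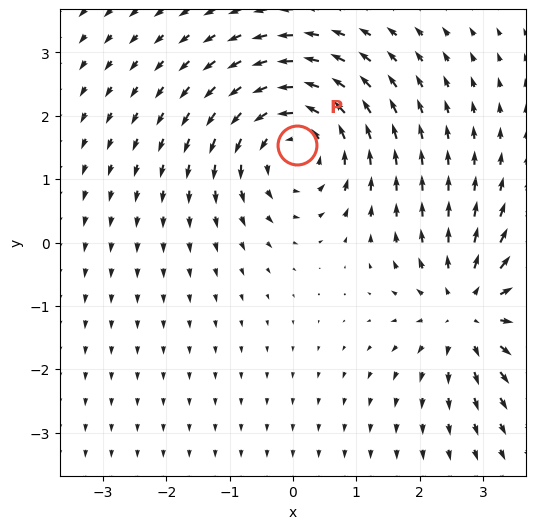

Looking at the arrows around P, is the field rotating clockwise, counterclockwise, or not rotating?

counterclockwise

Near P at (0.1, 1.5) the arrows circulate counterclockwise. The curl (z-component) there is about +4; positive curl means counterclockwise rotation.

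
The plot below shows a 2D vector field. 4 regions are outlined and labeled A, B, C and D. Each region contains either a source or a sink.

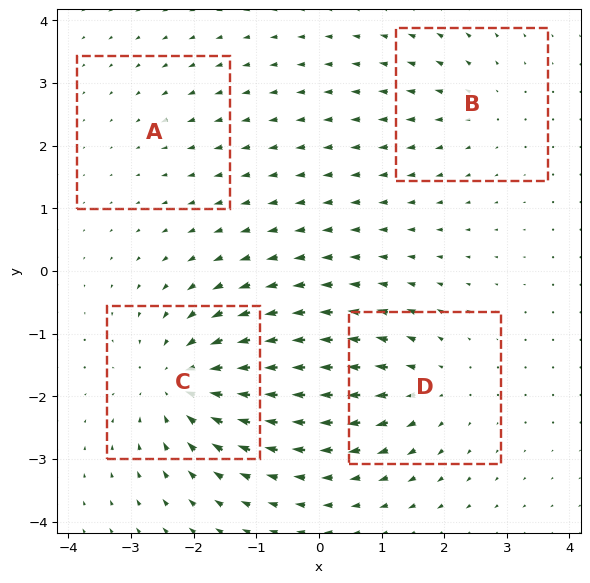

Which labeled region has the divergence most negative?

C

Divergence at each region's feature centre — A: about -2, B: about +3, C: about -7, D: about +4. Region C is most negative.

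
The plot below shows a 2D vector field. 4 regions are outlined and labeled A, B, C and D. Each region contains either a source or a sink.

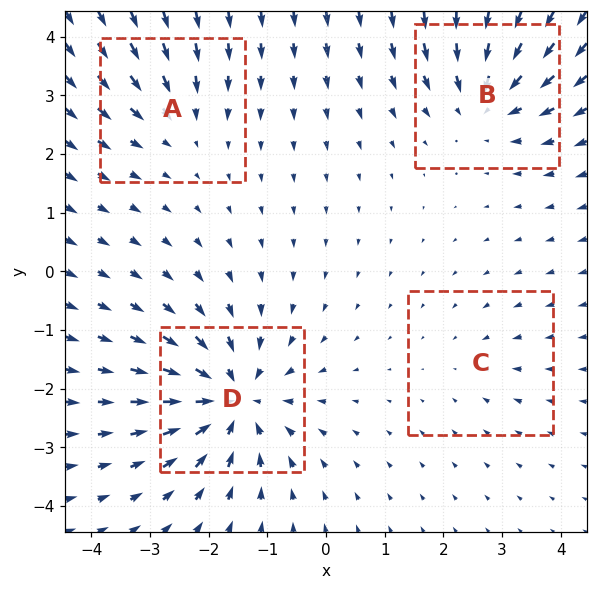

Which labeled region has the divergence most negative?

D

Divergence at each region's feature centre — A: about -3, B: about -5, C: about -2, D: about -7. Region D is most negative.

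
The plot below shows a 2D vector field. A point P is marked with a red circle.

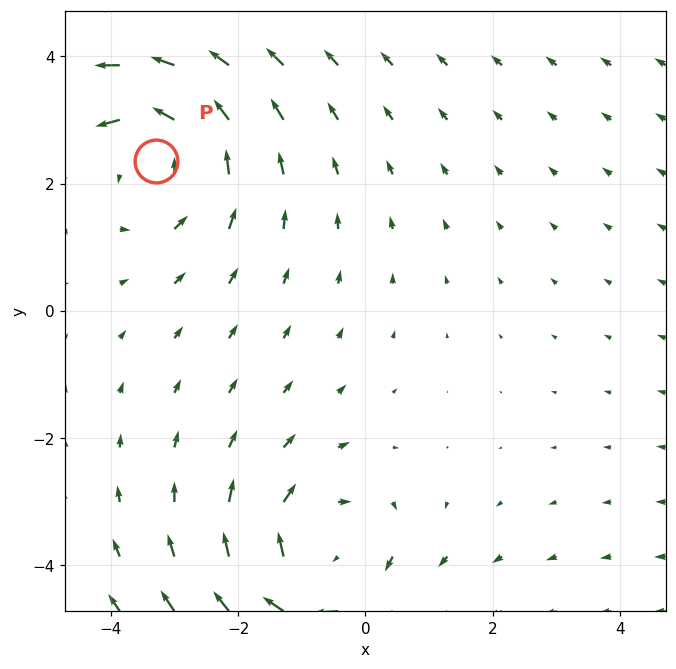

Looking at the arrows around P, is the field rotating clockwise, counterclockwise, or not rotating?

counterclockwise

Near P at (-3.3, 2.4) the arrows circulate counterclockwise. The curl (z-component) there is about +2; positive curl means counterclockwise rotation.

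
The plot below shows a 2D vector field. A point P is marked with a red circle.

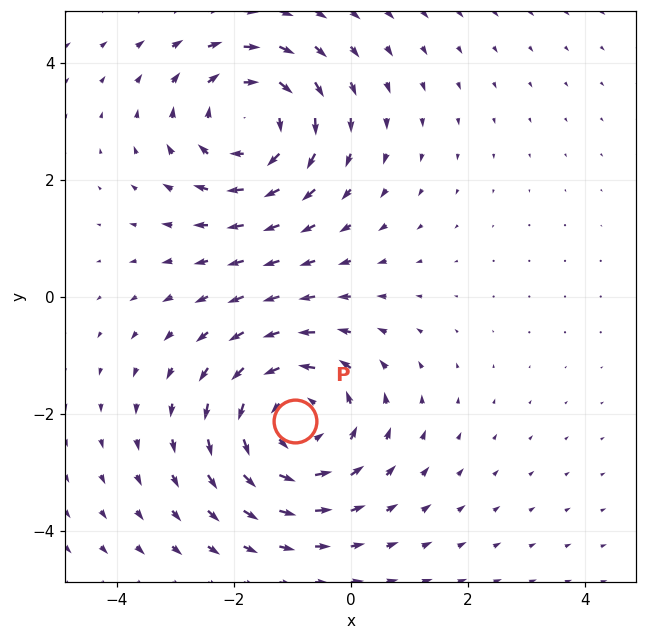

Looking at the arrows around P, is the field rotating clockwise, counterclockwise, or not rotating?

Near P at (-0.9, -2.1) the arrows circulate counterclockwise. The curl (z-component) there is about +4; positive curl means counterclockwise rotation.

counterclockwise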